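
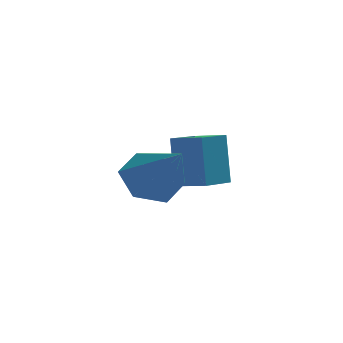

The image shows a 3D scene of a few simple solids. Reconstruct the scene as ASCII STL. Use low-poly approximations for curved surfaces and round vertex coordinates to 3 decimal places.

solid 
facet normal -0.340 0.673 -0.657
outer loop
vertex 0.726 -2.736 -2.073
vertex -0.171 -2.894 -1.771
vertex 0.364 -2.215 -1.352
endloop
endfacet
facet normal 0.926 0.207 0.315
outer loop
vertex 0.726 -2.736 -2.073
vertex 0.364 -2.215 -1.352
vertex 0.511 -4.246 -0.449
endloop
endfacet
facet normal -0.339 0.673 -0.657
outer loop
vertex 0.364 -2.215 -1.352
vertex -0.171 -2.894 -1.771
vertex -0.534 -2.373 -1.05
endloop
endfacet
facet normal 0.225 0.409 0.884
outer loop
vertex 0.364 -2.215 -1.352
vertex -0.534 -2.373 -1.05
vertex 0.511 -4.246 -0.449
endloop
endfacet
facet normal -0.339 0.673 -0.657
outer loop
vertex -0.534 -2.373 -1.05
vertex -0.171 -2.894 -1.771
vertex -1.069 -3.051 -1.469
endloop
endfacet
facet normal -0.571 -0.056 0.819
outer loop
vertex -0.534 -2.373 -1.05
vertex -1.069 -3.051 -1.469
vertex 0.511 -4.246 -0.449
endloop
endfacet
facet normal -0.339 0.673 -0.658
outer loop
vertex -1.069 -3.051 -1.469
vertex -0.171 -2.894 -1.771
vertex -0.706 -3.572 -2.189
endloop
endfacet
facet normal -0.666 -0.722 0.186
outer loop
vertex -1.069 -3.051 -1.469
vertex -0.706 -3.572 -2.189
vertex 0.511 -4.246 -0.449
endloop
endfacet
facet normal -0.340 0.673 -0.657
outer loop
vertex -0.706 -3.572 -2.189
vertex -0.171 -2.894 -1.771
vertex 0.191 -3.414 -2.491
endloop
endfacet
facet normal 0.034 -0.924 -0.382
outer loop
vertex -0.706 -3.572 -2.189
vertex 0.191 -3.414 -2.491
vertex 0.511 -4.246 -0.449
endloop
endfacet
facet normal -0.340 0.673 -0.657
outer loop
vertex 0.191 -3.414 -2.491
vertex -0.171 -2.894 -1.771
vertex 0.726 -2.736 -2.073
endloop
endfacet
facet normal 0.830 -0.459 -0.317
outer loop
vertex 0.191 -3.414 -2.491
vertex 0.726 -2.736 -2.073
vertex 0.511 -4.246 -0.449
endloop
endfacet
facet normal -0.779 0.590 -0.211
outer loop
vertex 0.512 -0.667 -1.104
vertex 1.3 0.286 -1.347
vertex 0.59 -1.152 -2.752
endloop
endfacet
facet normal -0.625 -0.756 0.193
outer loop
vertex 1.4 -1.766 -2.533
vertex 0.512 -0.667 -1.104
vertex 0.59 -1.152 -2.752
endloop
endfacet
facet normal -0.779 0.590 -0.210
outer loop
vertex 0.59 -1.152 -2.752
vertex 1.3 0.286 -1.347
vertex 1.377 -0.199 -2.995
endloop
endfacet
facet normal 0.045 -0.282 -0.958
outer loop
vertex 1.377 -0.199 -2.995
vertex 1.4 -1.766 -2.533
vertex 0.59 -1.152 -2.752
endloop
endfacet
facet normal -0.045 0.282 0.958
outer loop
vertex 0.512 -0.667 -1.104
vertex 2.11 -0.328 -1.128
vertex 1.3 0.286 -1.347
endloop
endfacet
facet normal -0.625 -0.756 0.193
outer loop
vertex 1.323 -1.281 -0.885
vertex 0.512 -0.667 -1.104
vertex 1.4 -1.766 -2.533
endloop
endfacet
facet normal -0.045 0.282 0.958
outer loop
vertex 1.323 -1.281 -0.885
vertex 2.11 -0.328 -1.128
vertex 0.512 -0.667 -1.104
endloop
endfacet
facet normal 0.625 0.756 -0.193
outer loop
vertex 1.3 0.286 -1.347
vertex 2.11 -0.328 -1.128
vertex 1.377 -0.199 -2.995
endloop
endfacet
facet normal 0.045 -0.282 -0.958
outer loop
vertex 2.188 -0.813 -2.776
vertex 1.4 -1.766 -2.533
vertex 1.377 -0.199 -2.995
endloop
endfacet
facet normal 0.625 0.756 -0.193
outer loop
vertex 1.377 -0.199 -2.995
vertex 2.11 -0.328 -1.128
vertex 2.188 -0.813 -2.776
endloop
endfacet
facet normal 0.779 -0.591 0.210
outer loop
vertex 2.188 -0.813 -2.776
vertex 1.323 -1.281 -0.885
vertex 1.4 -1.766 -2.533
endloop
endfacet
facet normal 0.779 -0.590 0.211
outer loop
vertex 2.11 -0.328 -1.128
vertex 1.323 -1.281 -0.885
vertex 2.188 -0.813 -2.776
endloop
endfacet

endsolid


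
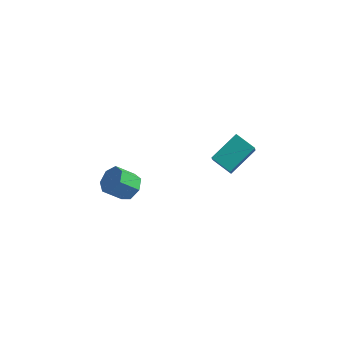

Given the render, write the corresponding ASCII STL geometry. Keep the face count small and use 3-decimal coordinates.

solid 
facet normal -0.893 0.175 0.414
outer loop
vertex 1.706 -4.909 1.195
vertex 2.256 -3.838 1.929
vertex 1.353 -3.919 0.016
endloop
endfacet
facet normal -0.390 -0.759 -0.521
outer loop
vertex 2.184 -4.082 -0.369
vertex 1.706 -4.909 1.195
vertex 1.353 -3.919 0.016
endloop
endfacet
facet normal -0.893 0.175 0.414
outer loop
vertex 1.353 -3.919 0.016
vertex 2.256 -3.838 1.929
vertex 1.903 -2.848 0.75
endloop
endfacet
facet normal -0.223 0.626 -0.747
outer loop
vertex 1.903 -2.848 0.75
vertex 2.184 -4.082 -0.369
vertex 1.353 -3.919 0.016
endloop
endfacet
facet normal 0.223 -0.626 0.747
outer loop
vertex 1.706 -4.909 1.195
vertex 3.087 -4.001 1.544
vertex 2.256 -3.838 1.929
endloop
endfacet
facet normal -0.390 -0.759 -0.521
outer loop
vertex 2.537 -5.072 0.81
vertex 1.706 -4.909 1.195
vertex 2.184 -4.082 -0.369
endloop
endfacet
facet normal 0.223 -0.626 0.747
outer loop
vertex 2.537 -5.072 0.81
vertex 3.087 -4.001 1.544
vertex 1.706 -4.909 1.195
endloop
endfacet
facet normal 0.390 0.759 0.521
outer loop
vertex 2.256 -3.838 1.929
vertex 3.087 -4.001 1.544
vertex 1.903 -2.848 0.75
endloop
endfacet
facet normal -0.223 0.626 -0.747
outer loop
vertex 2.734 -3.011 0.365
vertex 2.184 -4.082 -0.369
vertex 1.903 -2.848 0.75
endloop
endfacet
facet normal 0.390 0.759 0.521
outer loop
vertex 1.903 -2.848 0.75
vertex 3.087 -4.001 1.544
vertex 2.734 -3.011 0.365
endloop
endfacet
facet normal 0.893 -0.175 -0.414
outer loop
vertex 2.734 -3.011 0.365
vertex 2.537 -5.072 0.81
vertex 2.184 -4.082 -0.369
endloop
endfacet
facet normal 0.893 -0.175 -0.414
outer loop
vertex 3.087 -4.001 1.544
vertex 2.537 -5.072 0.81
vertex 2.734 -3.011 0.365
endloop
endfacet
facet normal 0.590 0.447 -0.672
outer loop
vertex -1.928 -3.429 -3.012
vertex -2.303 -3.668 -3.5
vertex -2.365 -3.097 -3.175
endloop
endfacet
facet normal 0.263 0.681 0.683
outer loop
vertex -1.928 -3.429 -3.012
vertex -2.365 -3.097 -3.175
vertex -2.542 -3.893 -2.313
endloop
endfacet
facet normal 0.263 0.681 0.683
outer loop
vertex -2.542 -3.893 -2.313
vertex -2.365 -3.097 -3.175
vertex -2.979 -3.561 -2.476
endloop
endfacet
facet normal -0.590 -0.446 0.673
outer loop
vertex -2.542 -3.893 -2.313
vertex -2.979 -3.561 -2.476
vertex -2.917 -4.132 -2.8
endloop
endfacet
facet normal 0.590 0.447 -0.673
outer loop
vertex -2.365 -3.097 -3.175
vertex -2.303 -3.668 -3.5
vertex -2.756 -3.195 -3.583
endloop
endfacet
facet normal -0.432 0.878 0.203
outer loop
vertex -2.365 -3.097 -3.175
vertex -2.756 -3.195 -3.583
vertex -2.979 -3.561 -2.476
endloop
endfacet
facet normal -0.433 0.878 0.203
outer loop
vertex -2.979 -3.561 -2.476
vertex -2.756 -3.195 -3.583
vertex -3.369 -3.659 -2.883
endloop
endfacet
facet normal -0.590 -0.446 0.673
outer loop
vertex -2.979 -3.561 -2.476
vertex -3.369 -3.659 -2.883
vertex -2.917 -4.132 -2.8
endloop
endfacet
facet normal 0.590 0.447 -0.673
outer loop
vertex -2.756 -3.195 -3.583
vertex -2.303 -3.668 -3.5
vertex -2.806 -3.649 -3.928
endloop
endfacet
facet normal -0.803 0.414 -0.429
outer loop
vertex -2.756 -3.195 -3.583
vertex -2.806 -3.649 -3.928
vertex -3.369 -3.659 -2.883
endloop
endfacet
facet normal -0.803 0.414 -0.429
outer loop
vertex -3.369 -3.659 -2.883
vertex -2.806 -3.649 -3.928
vertex -3.419 -4.113 -3.228
endloop
endfacet
facet normal -0.590 -0.446 0.673
outer loop
vertex -3.369 -3.659 -2.883
vertex -3.419 -4.113 -3.228
vertex -2.917 -4.132 -2.8
endloop
endfacet
facet normal 0.590 0.447 -0.673
outer loop
vertex -2.806 -3.649 -3.928
vertex -2.303 -3.668 -3.5
vertex -2.477 -4.118 -3.951
endloop
endfacet
facet normal -0.569 -0.363 -0.738
outer loop
vertex -2.806 -3.649 -3.928
vertex -2.477 -4.118 -3.951
vertex -3.419 -4.113 -3.228
endloop
endfacet
facet normal -0.569 -0.363 -0.738
outer loop
vertex -3.419 -4.113 -3.228
vertex -2.477 -4.118 -3.951
vertex -3.09 -4.582 -3.251
endloop
endfacet
facet normal -0.590 -0.447 0.672
outer loop
vertex -3.419 -4.113 -3.228
vertex -3.09 -4.582 -3.251
vertex -2.917 -4.132 -2.8
endloop
endfacet
facet normal 0.591 0.446 -0.673
outer loop
vertex -2.477 -4.118 -3.951
vertex -2.303 -3.668 -3.5
vertex -2.018 -4.248 -3.634
endloop
endfacet
facet normal 0.094 -0.866 -0.491
outer loop
vertex -2.477 -4.118 -3.951
vertex -2.018 -4.248 -3.634
vertex -3.09 -4.582 -3.251
endloop
endfacet
facet normal 0.094 -0.866 -0.491
outer loop
vertex -3.09 -4.582 -3.251
vertex -2.018 -4.248 -3.634
vertex -2.631 -4.712 -2.934
endloop
endfacet
facet normal -0.591 -0.447 0.672
outer loop
vertex -3.09 -4.582 -3.251
vertex -2.631 -4.712 -2.934
vertex -2.917 -4.132 -2.8
endloop
endfacet
facet normal 0.589 0.445 -0.674
outer loop
vertex -2.018 -4.248 -3.634
vertex -2.303 -3.668 -3.5
vertex -1.773 -3.941 -3.217
endloop
endfacet
facet normal 0.686 -0.717 0.125
outer loop
vertex -2.018 -4.248 -3.634
vertex -1.773 -3.941 -3.217
vertex -2.631 -4.712 -2.934
endloop
endfacet
facet normal 0.686 -0.717 0.126
outer loop
vertex -2.631 -4.712 -2.934
vertex -1.773 -3.941 -3.217
vertex -2.387 -4.405 -2.517
endloop
endfacet
facet normal -0.589 -0.446 0.673
outer loop
vertex -2.631 -4.712 -2.934
vertex -2.387 -4.405 -2.517
vertex -2.917 -4.132 -2.8
endloop
endfacet
facet normal 0.590 0.448 -0.672
outer loop
vertex -1.773 -3.941 -3.217
vertex -2.303 -3.668 -3.5
vertex -1.928 -3.429 -3.012
endloop
endfacet
facet normal 0.761 -0.029 0.648
outer loop
vertex -1.773 -3.941 -3.217
vertex -1.928 -3.429 -3.012
vertex -2.387 -4.405 -2.517
endloop
endfacet
facet normal 0.760 -0.028 0.649
outer loop
vertex -2.387 -4.405 -2.517
vertex -1.928 -3.429 -3.012
vertex -2.542 -3.893 -2.313
endloop
endfacet
facet normal -0.589 -0.447 0.673
outer loop
vertex -2.387 -4.405 -2.517
vertex -2.542 -3.893 -2.313
vertex -2.917 -4.132 -2.8
endloop
endfacet

endsolid


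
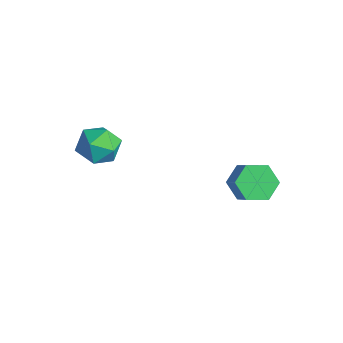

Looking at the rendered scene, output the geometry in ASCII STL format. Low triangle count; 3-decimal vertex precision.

solid 
facet normal -0.963 -0.000 0.271
outer loop
vertex -4.974 -3.006 -1.706
vertex -4.651 -3.141 -0.559
vertex -4.781 -2.042 -1.02
endloop
endfacet
facet normal -0.863 0.396 -0.314
outer loop
vertex -4.974 -3.006 -1.706
vertex -4.781 -2.042 -1.02
vertex -4.38 -2.064 -2.149
endloop
endfacet
facet normal -0.576 -0.021 -0.817
outer loop
vertex -4.974 -3.006 -1.706
vertex -4.38 -2.064 -2.149
vertex -4.002 -3.177 -2.386
endloop
endfacet
facet normal -0.499 -0.676 -0.543
outer loop
vertex -4.974 -3.006 -1.706
vertex -4.002 -3.177 -2.386
vertex -4.17 -3.843 -1.403
endloop
endfacet
facet normal -0.738 -0.662 0.130
outer loop
vertex -4.974 -3.006 -1.706
vertex -4.17 -3.843 -1.403
vertex -4.651 -3.141 -0.559
endloop
endfacet
facet normal -0.390 0.907 -0.156
outer loop
vertex -4.38 -2.064 -2.149
vertex -4.781 -2.042 -1.02
vertex -3.69 -1.617 -1.277
endloop
endfacet
facet normal -0.552 0.266 0.790
outer loop
vertex -4.781 -2.042 -1.02
vertex -4.651 -3.141 -0.559
vertex -3.858 -2.283 -0.294
endloop
endfacet
facet normal -0.189 -0.805 0.562
outer loop
vertex -4.651 -3.141 -0.559
vertex -4.17 -3.843 -1.403
vertex -3.48 -3.396 -0.531
endloop
endfacet
facet normal 0.198 -0.827 -0.526
outer loop
vertex -4.17 -3.843 -1.403
vertex -4.002 -3.177 -2.386
vertex -3.079 -3.418 -1.66
endloop
endfacet
facet normal 0.074 0.232 -0.970
outer loop
vertex -4.002 -3.177 -2.386
vertex -4.38 -2.064 -2.149
vertex -3.209 -2.319 -2.121
endloop
endfacet
facet normal 0.499 0.676 0.543
outer loop
vertex -2.886 -2.454 -0.974
vertex -3.69 -1.617 -1.277
vertex -3.858 -2.283 -0.294
endloop
endfacet
facet normal 0.576 0.021 0.817
outer loop
vertex -2.886 -2.454 -0.974
vertex -3.858 -2.283 -0.294
vertex -3.48 -3.396 -0.531
endloop
endfacet
facet normal 0.863 -0.396 0.314
outer loop
vertex -2.886 -2.454 -0.974
vertex -3.48 -3.396 -0.531
vertex -3.079 -3.418 -1.66
endloop
endfacet
facet normal 0.963 0.000 -0.271
outer loop
vertex -2.886 -2.454 -0.974
vertex -3.079 -3.418 -1.66
vertex -3.209 -2.319 -2.121
endloop
endfacet
facet normal 0.738 0.662 -0.130
outer loop
vertex -2.886 -2.454 -0.974
vertex -3.209 -2.319 -2.121
vertex -3.69 -1.617 -1.277
endloop
endfacet
facet normal -0.198 0.827 0.526
outer loop
vertex -3.858 -2.283 -0.294
vertex -3.69 -1.617 -1.277
vertex -4.781 -2.042 -1.02
endloop
endfacet
facet normal -0.074 -0.232 0.970
outer loop
vertex -3.48 -3.396 -0.531
vertex -3.858 -2.283 -0.294
vertex -4.651 -3.141 -0.559
endloop
endfacet
facet normal 0.390 -0.907 0.156
outer loop
vertex -3.079 -3.418 -1.66
vertex -3.48 -3.396 -0.531
vertex -4.17 -3.843 -1.403
endloop
endfacet
facet normal 0.552 -0.266 -0.790
outer loop
vertex -3.209 -2.319 -2.121
vertex -3.079 -3.418 -1.66
vertex -4.002 -3.177 -2.386
endloop
endfacet
facet normal 0.189 0.805 -0.562
outer loop
vertex -3.69 -1.617 -1.277
vertex -3.209 -2.319 -2.121
vertex -4.38 -2.064 -2.149
endloop
endfacet
facet normal -0.700 0.130 -0.702
outer loop
vertex 1.666 2.712 -3.215
vertex 0.91 2.544 -2.492
vertex 1.268 3.526 -2.667
endloop
endfacet
facet normal 0.607 0.626 -0.490
outer loop
vertex 1.666 2.712 -3.215
vertex 1.268 3.526 -2.667
vertex 2.787 2.504 -2.092
endloop
endfacet
facet normal 0.607 0.627 -0.489
outer loop
vertex 2.787 2.504 -2.092
vertex 1.268 3.526 -2.667
vertex 2.388 3.318 -1.543
endloop
endfacet
facet normal 0.700 -0.130 0.702
outer loop
vertex 2.787 2.504 -2.092
vertex 2.388 3.318 -1.543
vertex 2.03 2.336 -1.368
endloop
endfacet
facet normal -0.700 0.130 -0.702
outer loop
vertex 1.268 3.526 -2.667
vertex 0.91 2.544 -2.492
vertex 0.511 3.359 -1.943
endloop
endfacet
facet normal -0.022 0.979 0.203
outer loop
vertex 1.268 3.526 -2.667
vertex 0.511 3.359 -1.943
vertex 2.388 3.318 -1.543
endloop
endfacet
facet normal -0.022 0.979 0.203
outer loop
vertex 2.388 3.318 -1.543
vertex 0.511 3.359 -1.943
vertex 1.631 3.151 -0.82
endloop
endfacet
facet normal 0.700 -0.130 0.703
outer loop
vertex 2.388 3.318 -1.543
vertex 1.631 3.151 -0.82
vertex 2.03 2.336 -1.368
endloop
endfacet
facet normal -0.700 0.130 -0.702
outer loop
vertex 0.511 3.359 -1.943
vertex 0.91 2.544 -2.492
vertex 0.153 2.376 -1.768
endloop
endfacet
facet normal -0.629 0.352 0.693
outer loop
vertex 0.511 3.359 -1.943
vertex 0.153 2.376 -1.768
vertex 1.631 3.151 -0.82
endloop
endfacet
facet normal -0.629 0.352 0.693
outer loop
vertex 1.631 3.151 -0.82
vertex 0.153 2.376 -1.768
vertex 1.274 2.168 -0.645
endloop
endfacet
facet normal 0.700 -0.129 0.702
outer loop
vertex 1.631 3.151 -0.82
vertex 1.274 2.168 -0.645
vertex 2.03 2.336 -1.368
endloop
endfacet
facet normal -0.700 0.130 -0.702
outer loop
vertex 0.153 2.376 -1.768
vertex 0.91 2.544 -2.492
vertex 0.552 1.562 -2.317
endloop
endfacet
facet normal -0.606 -0.627 0.489
outer loop
vertex 0.153 2.376 -1.768
vertex 0.552 1.562 -2.317
vertex 1.274 2.168 -0.645
endloop
endfacet
facet normal -0.607 -0.626 0.489
outer loop
vertex 1.274 2.168 -0.645
vertex 0.552 1.562 -2.317
vertex 1.672 1.354 -1.193
endloop
endfacet
facet normal 0.700 -0.130 0.702
outer loop
vertex 1.274 2.168 -0.645
vertex 1.672 1.354 -1.193
vertex 2.03 2.336 -1.368
endloop
endfacet
facet normal -0.700 0.130 -0.703
outer loop
vertex 0.552 1.562 -2.317
vertex 0.91 2.544 -2.492
vertex 1.309 1.729 -3.04
endloop
endfacet
facet normal 0.022 -0.979 -0.203
outer loop
vertex 0.552 1.562 -2.317
vertex 1.309 1.729 -3.04
vertex 1.672 1.354 -1.193
endloop
endfacet
facet normal 0.022 -0.979 -0.203
outer loop
vertex 1.672 1.354 -1.193
vertex 1.309 1.729 -3.04
vertex 2.429 1.521 -1.917
endloop
endfacet
facet normal 0.700 -0.130 0.702
outer loop
vertex 1.672 1.354 -1.193
vertex 2.429 1.521 -1.917
vertex 2.03 2.336 -1.368
endloop
endfacet
facet normal -0.700 0.129 -0.702
outer loop
vertex 1.309 1.729 -3.04
vertex 0.91 2.544 -2.492
vertex 1.666 2.712 -3.215
endloop
endfacet
facet normal 0.629 -0.352 -0.693
outer loop
vertex 1.309 1.729 -3.04
vertex 1.666 2.712 -3.215
vertex 2.429 1.521 -1.917
endloop
endfacet
facet normal 0.629 -0.352 -0.693
outer loop
vertex 2.429 1.521 -1.917
vertex 1.666 2.712 -3.215
vertex 2.787 2.504 -2.092
endloop
endfacet
facet normal 0.700 -0.130 0.702
outer loop
vertex 2.429 1.521 -1.917
vertex 2.787 2.504 -2.092
vertex 2.03 2.336 -1.368
endloop
endfacet

endsolid


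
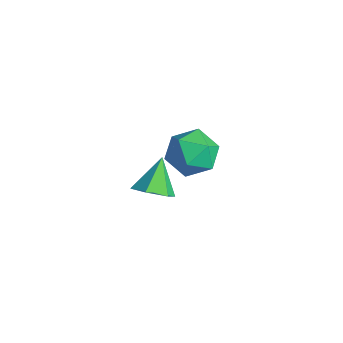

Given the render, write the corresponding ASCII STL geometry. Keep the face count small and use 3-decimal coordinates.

solid 
facet normal -0.404 0.889 0.215
outer loop
vertex -3.032 1.206 -0.858
vertex -2.743 1.102 0.115
vertex -2.119 1.548 -0.558
endloop
endfacet
facet normal -0.175 0.871 -0.460
outer loop
vertex -3.032 1.206 -0.858
vertex -2.119 1.548 -0.558
vertex -2.213 1.059 -1.448
endloop
endfacet
facet normal -0.510 0.335 -0.792
outer loop
vertex -3.032 1.206 -0.858
vertex -2.213 1.059 -1.448
vertex -2.895 0.31 -1.325
endloop
endfacet
facet normal -0.947 0.023 -0.321
outer loop
vertex -3.032 1.206 -0.858
vertex -2.895 0.31 -1.325
vertex -3.222 0.337 -0.36
endloop
endfacet
facet normal -0.881 0.365 0.301
outer loop
vertex -3.032 1.206 -0.858
vertex -3.222 0.337 -0.36
vertex -2.743 1.102 0.115
endloop
endfacet
facet normal 0.524 0.722 -0.452
outer loop
vertex -2.213 1.059 -1.448
vertex -2.119 1.548 -0.558
vertex -1.418 0.863 -0.84
endloop
endfacet
facet normal 0.153 0.752 0.641
outer loop
vertex -2.119 1.548 -0.558
vertex -2.743 1.102 0.115
vertex -1.745 0.89 0.125
endloop
endfacet
facet normal -0.619 -0.096 0.779
outer loop
vertex -2.743 1.102 0.115
vertex -3.222 0.337 -0.36
vertex -2.427 0.141 0.248
endloop
endfacet
facet normal -0.726 -0.649 -0.228
outer loop
vertex -3.222 0.337 -0.36
vertex -2.895 0.31 -1.325
vertex -2.521 -0.348 -0.642
endloop
endfacet
facet normal -0.021 -0.144 -0.989
outer loop
vertex -2.895 0.31 -1.325
vertex -2.213 1.059 -1.448
vertex -1.897 0.098 -1.315
endloop
endfacet
facet normal 0.947 -0.023 0.321
outer loop
vertex -1.608 -0.006 -0.342
vertex -1.418 0.863 -0.84
vertex -1.745 0.89 0.125
endloop
endfacet
facet normal 0.510 -0.335 0.792
outer loop
vertex -1.608 -0.006 -0.342
vertex -1.745 0.89 0.125
vertex -2.427 0.141 0.248
endloop
endfacet
facet normal 0.175 -0.871 0.460
outer loop
vertex -1.608 -0.006 -0.342
vertex -2.427 0.141 0.248
vertex -2.521 -0.348 -0.642
endloop
endfacet
facet normal 0.404 -0.889 -0.215
outer loop
vertex -1.608 -0.006 -0.342
vertex -2.521 -0.348 -0.642
vertex -1.897 0.098 -1.315
endloop
endfacet
facet normal 0.881 -0.365 -0.301
outer loop
vertex -1.608 -0.006 -0.342
vertex -1.897 0.098 -1.315
vertex -1.418 0.863 -0.84
endloop
endfacet
facet normal 0.726 0.649 0.228
outer loop
vertex -1.745 0.89 0.125
vertex -1.418 0.863 -0.84
vertex -2.119 1.548 -0.558
endloop
endfacet
facet normal 0.021 0.144 0.989
outer loop
vertex -2.427 0.141 0.248
vertex -1.745 0.89 0.125
vertex -2.743 1.102 0.115
endloop
endfacet
facet normal -0.524 -0.722 0.452
outer loop
vertex -2.521 -0.348 -0.642
vertex -2.427 0.141 0.248
vertex -3.222 0.337 -0.36
endloop
endfacet
facet normal -0.153 -0.752 -0.641
outer loop
vertex -1.897 0.098 -1.315
vertex -2.521 -0.348 -0.642
vertex -2.895 0.31 -1.325
endloop
endfacet
facet normal 0.619 0.096 -0.779
outer loop
vertex -1.418 0.863 -0.84
vertex -1.897 0.098 -1.315
vertex -2.213 1.059 -1.448
endloop
endfacet
facet normal 0.470 -0.527 -0.709
outer loop
vertex 2.149 -2.873 2.927
vertex 1.523 -3.049 2.643
vertex 1.858 -2.461 2.428
endloop
endfacet
facet normal 0.503 0.787 0.357
outer loop
vertex 2.149 -2.873 2.927
vertex 1.858 -2.461 2.428
vertex 0.917 -2.371 3.557
endloop
endfacet
facet normal 0.470 -0.527 -0.709
outer loop
vertex 1.858 -2.461 2.428
vertex 1.523 -3.049 2.643
vertex 1.231 -2.638 2.144
endloop
endfacet
facet normal -0.172 0.960 -0.220
outer loop
vertex 1.858 -2.461 2.428
vertex 1.231 -2.638 2.144
vertex 0.917 -2.371 3.557
endloop
endfacet
facet normal 0.470 -0.526 -0.709
outer loop
vertex 1.231 -2.638 2.144
vertex 1.523 -3.049 2.643
vertex 0.897 -3.226 2.359
endloop
endfacet
facet normal -0.876 0.399 -0.270
outer loop
vertex 1.231 -2.638 2.144
vertex 0.897 -3.226 2.359
vertex 0.917 -2.371 3.557
endloop
endfacet
facet normal 0.470 -0.525 -0.709
outer loop
vertex 0.897 -3.226 2.359
vertex 1.523 -3.049 2.643
vertex 1.189 -3.638 2.858
endloop
endfacet
facet normal -0.907 -0.335 0.254
outer loop
vertex 0.897 -3.226 2.359
vertex 1.189 -3.638 2.858
vertex 0.917 -2.371 3.557
endloop
endfacet
facet normal 0.471 -0.526 -0.708
outer loop
vertex 1.189 -3.638 2.858
vertex 1.523 -3.049 2.643
vertex 1.815 -3.461 3.143
endloop
endfacet
facet normal -0.234 -0.508 0.829
outer loop
vertex 1.189 -3.638 2.858
vertex 1.815 -3.461 3.143
vertex 0.917 -2.371 3.557
endloop
endfacet
facet normal 0.470 -0.527 -0.708
outer loop
vertex 1.815 -3.461 3.143
vertex 1.523 -3.049 2.643
vertex 2.149 -2.873 2.927
endloop
endfacet
facet normal 0.472 0.055 0.880
outer loop
vertex 1.815 -3.461 3.143
vertex 2.149 -2.873 2.927
vertex 0.917 -2.371 3.557
endloop
endfacet

endsolid


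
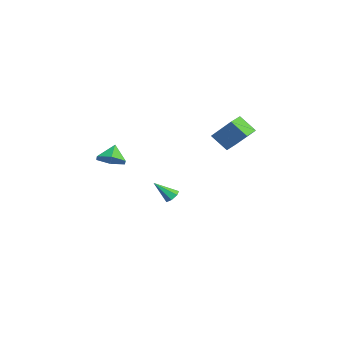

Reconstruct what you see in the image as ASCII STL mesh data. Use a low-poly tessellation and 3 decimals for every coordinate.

solid 
facet normal -0.448 -0.577 0.683
outer loop
vertex -0.497 3.045 1.794
vertex -1.268 3.739 1.874
vertex -1.491 2.106 0.349
endloop
endfacet
facet normal 0.741 -0.667 -0.076
outer loop
vertex -0.872 2.901 -0.594
vertex -0.497 3.045 1.794
vertex -1.491 2.106 0.349
endloop
endfacet
facet normal -0.448 -0.577 0.683
outer loop
vertex -1.491 2.106 0.349
vertex -1.268 3.739 1.874
vertex -2.262 2.799 0.428
endloop
endfacet
facet normal -0.499 -0.473 -0.726
outer loop
vertex -2.262 2.799 0.428
vertex -0.872 2.901 -0.594
vertex -1.491 2.106 0.349
endloop
endfacet
facet normal 0.500 0.472 0.726
outer loop
vertex -0.497 3.045 1.794
vertex -0.649 4.534 0.931
vertex -1.268 3.739 1.874
endloop
endfacet
facet normal 0.741 -0.667 -0.076
outer loop
vertex 0.122 3.841 0.852
vertex -0.497 3.045 1.794
vertex -0.872 2.901 -0.594
endloop
endfacet
facet normal 0.499 0.472 0.727
outer loop
vertex 0.122 3.841 0.852
vertex -0.649 4.534 0.931
vertex -0.497 3.045 1.794
endloop
endfacet
facet normal -0.741 0.667 0.076
outer loop
vertex -1.268 3.739 1.874
vertex -0.649 4.534 0.931
vertex -2.262 2.799 0.428
endloop
endfacet
facet normal -0.500 -0.471 -0.727
outer loop
vertex -1.643 3.595 -0.514
vertex -0.872 2.901 -0.594
vertex -2.262 2.799 0.428
endloop
endfacet
facet normal -0.741 0.667 0.076
outer loop
vertex -2.262 2.799 0.428
vertex -0.649 4.534 0.931
vertex -1.643 3.595 -0.514
endloop
endfacet
facet normal 0.448 0.577 -0.683
outer loop
vertex -1.643 3.595 -0.514
vertex 0.122 3.841 0.852
vertex -0.872 2.901 -0.594
endloop
endfacet
facet normal 0.448 0.577 -0.683
outer loop
vertex -0.649 4.534 0.931
vertex 0.122 3.841 0.852
vertex -1.643 3.595 -0.514
endloop
endfacet
facet normal 0.126 0.686 -0.716
outer loop
vertex -0.793 -0.014 -3.935
vertex -1.215 -0.229 -4.215
vertex -1.222 0.169 -3.835
endloop
endfacet
facet normal 0.359 0.376 0.854
outer loop
vertex -0.793 -0.014 -3.935
vertex -1.222 0.169 -3.835
vertex -1.405 -1.271 -3.125
endloop
endfacet
facet normal 0.127 0.686 -0.716
outer loop
vertex -1.222 0.169 -3.835
vertex -1.215 -0.229 -4.215
vertex -1.646 0.053 -4.021
endloop
endfacet
facet normal -0.459 0.439 0.772
outer loop
vertex -1.222 0.169 -3.835
vertex -1.646 0.053 -4.021
vertex -1.405 -1.271 -3.125
endloop
endfacet
facet normal 0.125 0.685 -0.718
outer loop
vertex -1.646 0.053 -4.021
vertex -1.215 -0.229 -4.215
vertex -1.745 -0.276 -4.352
endloop
endfacet
facet normal -0.961 0.012 0.276
outer loop
vertex -1.646 0.053 -4.021
vertex -1.745 -0.276 -4.352
vertex -1.405 -1.271 -3.125
endloop
endfacet
facet normal 0.125 0.686 -0.717
outer loop
vertex -1.745 -0.276 -4.352
vertex -1.215 -0.229 -4.215
vertex -1.445 -0.569 -4.58
endloop
endfacet
facet normal -0.769 -0.584 -0.261
outer loop
vertex -1.745 -0.276 -4.352
vertex -1.445 -0.569 -4.58
vertex -1.405 -1.271 -3.125
endloop
endfacet
facet normal 0.123 0.686 -0.717
outer loop
vertex -1.445 -0.569 -4.58
vertex -1.215 -0.229 -4.215
vertex -0.972 -0.605 -4.533
endloop
endfacet
facet normal -0.025 -0.901 -0.434
outer loop
vertex -1.445 -0.569 -4.58
vertex -0.972 -0.605 -4.533
vertex -1.405 -1.271 -3.125
endloop
endfacet
facet normal 0.124 0.686 -0.717
outer loop
vertex -0.972 -0.605 -4.533
vertex -1.215 -0.229 -4.215
vertex -0.681 -0.358 -4.246
endloop
endfacet
facet normal 0.706 -0.699 -0.114
outer loop
vertex -0.972 -0.605 -4.533
vertex -0.681 -0.358 -4.246
vertex -1.405 -1.271 -3.125
endloop
endfacet
facet normal 0.125 0.687 -0.716
outer loop
vertex -0.681 -0.358 -4.246
vertex -1.215 -0.229 -4.215
vertex -0.793 -0.014 -3.935
endloop
endfacet
facet normal 0.878 -0.131 0.461
outer loop
vertex -0.681 -0.358 -4.246
vertex -0.793 -0.014 -3.935
vertex -1.405 -1.271 -3.125
endloop
endfacet
facet normal 0.573 -0.301 -0.762
outer loop
vertex 2.105 -4.242 0.676
vertex 1.378 -4.167 0.1
vertex 1.941 -3.439 0.236
endloop
endfacet
facet normal 0.338 0.504 0.795
outer loop
vertex 2.105 -4.242 0.676
vertex 1.941 -3.439 0.236
vertex 0.702 -3.813 1.0
endloop
endfacet
facet normal 0.573 -0.301 -0.762
outer loop
vertex 1.941 -3.439 0.236
vertex 1.378 -4.167 0.1
vertex 1.214 -3.365 -0.34
endloop
endfacet
facet normal -0.119 0.954 0.273
outer loop
vertex 1.941 -3.439 0.236
vertex 1.214 -3.365 -0.34
vertex 0.702 -3.813 1.0
endloop
endfacet
facet normal 0.574 -0.301 -0.762
outer loop
vertex 1.214 -3.365 -0.34
vertex 1.378 -4.167 0.1
vertex 0.652 -4.093 -0.476
endloop
endfacet
facet normal -0.780 0.619 -0.091
outer loop
vertex 1.214 -3.365 -0.34
vertex 0.652 -4.093 -0.476
vertex 0.702 -3.813 1.0
endloop
endfacet
facet normal 0.574 -0.301 -0.762
outer loop
vertex 0.652 -4.093 -0.476
vertex 1.378 -4.167 0.1
vertex 0.816 -4.896 -0.035
endloop
endfacet
facet normal -0.984 -0.165 0.065
outer loop
vertex 0.652 -4.093 -0.476
vertex 0.816 -4.896 -0.035
vertex 0.702 -3.813 1.0
endloop
endfacet
facet normal 0.573 -0.301 -0.762
outer loop
vertex 0.816 -4.896 -0.035
vertex 1.378 -4.167 0.1
vertex 1.543 -4.97 0.541
endloop
endfacet
facet normal -0.527 -0.616 0.586
outer loop
vertex 0.816 -4.896 -0.035
vertex 1.543 -4.97 0.541
vertex 0.702 -3.813 1.0
endloop
endfacet
facet normal 0.573 -0.301 -0.762
outer loop
vertex 1.543 -4.97 0.541
vertex 1.378 -4.167 0.1
vertex 2.105 -4.242 0.676
endloop
endfacet
facet normal 0.134 -0.280 0.951
outer loop
vertex 1.543 -4.97 0.541
vertex 2.105 -4.242 0.676
vertex 0.702 -3.813 1.0
endloop
endfacet

endsolid


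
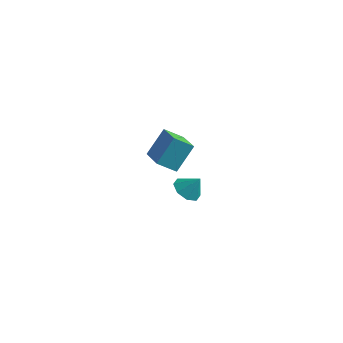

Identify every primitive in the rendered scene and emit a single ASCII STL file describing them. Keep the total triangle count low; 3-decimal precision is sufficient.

solid 
facet normal -0.702 -0.430 0.568
outer loop
vertex -1.494 2.806 -2.439
vertex -2.894 4.157 -3.145
vertex -1.949 1.54 -3.96
endloop
endfacet
facet normal 0.676 -0.653 0.341
outer loop
vertex -0.966 2.143 -4.755
vertex -1.494 2.806 -2.439
vertex -1.949 1.54 -3.96
endloop
endfacet
facet normal -0.702 -0.430 0.568
outer loop
vertex -1.949 1.54 -3.96
vertex -2.894 4.157 -3.145
vertex -3.349 2.892 -4.666
endloop
endfacet
facet normal -0.224 -0.623 -0.749
outer loop
vertex -3.349 2.892 -4.666
vertex -0.966 2.143 -4.755
vertex -1.949 1.54 -3.96
endloop
endfacet
facet normal 0.224 0.623 0.749
outer loop
vertex -1.494 2.806 -2.439
vertex -1.911 4.76 -3.94
vertex -2.894 4.157 -3.145
endloop
endfacet
facet normal 0.676 -0.653 0.341
outer loop
vertex -0.511 3.408 -3.234
vertex -1.494 2.806 -2.439
vertex -0.966 2.143 -4.755
endloop
endfacet
facet normal 0.224 0.623 0.749
outer loop
vertex -0.511 3.408 -3.234
vertex -1.911 4.76 -3.94
vertex -1.494 2.806 -2.439
endloop
endfacet
facet normal -0.676 0.653 -0.341
outer loop
vertex -2.894 4.157 -3.145
vertex -1.911 4.76 -3.94
vertex -3.349 2.892 -4.666
endloop
endfacet
facet normal -0.224 -0.624 -0.749
outer loop
vertex -2.366 3.494 -5.461
vertex -0.966 2.143 -4.755
vertex -3.349 2.892 -4.666
endloop
endfacet
facet normal -0.676 0.653 -0.341
outer loop
vertex -3.349 2.892 -4.666
vertex -1.911 4.76 -3.94
vertex -2.366 3.494 -5.461
endloop
endfacet
facet normal 0.702 0.430 -0.568
outer loop
vertex -2.366 3.494 -5.461
vertex -0.511 3.408 -3.234
vertex -0.966 2.143 -4.755
endloop
endfacet
facet normal 0.702 0.430 -0.568
outer loop
vertex -1.911 4.76 -3.94
vertex -0.511 3.408 -3.234
vertex -2.366 3.494 -5.461
endloop
endfacet
facet normal -0.538 -0.216 -0.815
outer loop
vertex 3.537 -4.115 -0.559
vertex 2.811 -3.822 -0.157
vertex 3.432 -3.458 -0.664
endloop
endfacet
facet normal 0.988 0.156 -0.014
outer loop
vertex 3.537 -4.115 -0.559
vertex 3.432 -3.458 -0.664
vertex 3.469 -3.558 0.837
endloop
endfacet
facet normal -0.539 -0.215 -0.814
outer loop
vertex 3.432 -3.458 -0.664
vertex 2.811 -3.822 -0.157
vertex 2.963 -3.014 -0.471
endloop
endfacet
facet normal 0.694 0.719 0.031
outer loop
vertex 3.432 -3.458 -0.664
vertex 2.963 -3.014 -0.471
vertex 3.469 -3.558 0.837
endloop
endfacet
facet normal -0.538 -0.216 -0.815
outer loop
vertex 2.963 -3.014 -0.471
vertex 2.811 -3.822 -0.157
vertex 2.405 -3.043 -0.095
endloop
endfacet
facet normal 0.169 0.932 0.322
outer loop
vertex 2.963 -3.014 -0.471
vertex 2.405 -3.043 -0.095
vertex 3.469 -3.558 0.837
endloop
endfacet
facet normal -0.540 -0.217 -0.814
outer loop
vertex 2.405 -3.043 -0.095
vertex 2.811 -3.822 -0.157
vertex 2.086 -3.529 0.246
endloop
endfacet
facet normal -0.281 0.668 0.689
outer loop
vertex 2.405 -3.043 -0.095
vertex 2.086 -3.529 0.246
vertex 3.469 -3.558 0.837
endloop
endfacet
facet normal -0.540 -0.216 -0.814
outer loop
vertex 2.086 -3.529 0.246
vertex 2.811 -3.822 -0.157
vertex 2.191 -4.186 0.351
endloop
endfacet
facet normal -0.390 0.084 0.917
outer loop
vertex 2.086 -3.529 0.246
vertex 2.191 -4.186 0.351
vertex 3.469 -3.558 0.837
endloop
endfacet
facet normal -0.539 -0.217 -0.814
outer loop
vertex 2.191 -4.186 0.351
vertex 2.811 -3.822 -0.157
vertex 2.66 -4.629 0.158
endloop
endfacet
facet normal -0.095 -0.481 0.872
outer loop
vertex 2.191 -4.186 0.351
vertex 2.66 -4.629 0.158
vertex 3.469 -3.558 0.837
endloop
endfacet
facet normal -0.539 -0.217 -0.814
outer loop
vertex 2.66 -4.629 0.158
vertex 2.811 -3.822 -0.157
vertex 3.217 -4.6 -0.219
endloop
endfacet
facet normal 0.429 -0.692 0.581
outer loop
vertex 2.66 -4.629 0.158
vertex 3.217 -4.6 -0.219
vertex 3.469 -3.558 0.837
endloop
endfacet
facet normal -0.538 -0.216 -0.815
outer loop
vertex 3.217 -4.6 -0.219
vertex 2.811 -3.822 -0.157
vertex 3.537 -4.115 -0.559
endloop
endfacet
facet normal 0.878 -0.429 0.214
outer loop
vertex 3.217 -4.6 -0.219
vertex 3.537 -4.115 -0.559
vertex 3.469 -3.558 0.837
endloop
endfacet

endsolid


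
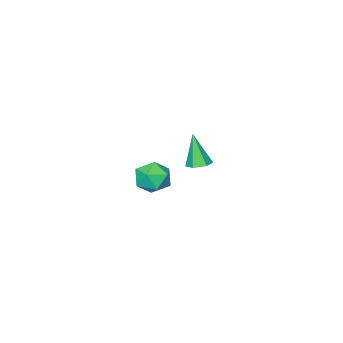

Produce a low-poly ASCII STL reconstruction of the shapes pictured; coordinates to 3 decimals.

solid 
facet normal 0.062 0.331 -0.941
outer loop
vertex -2.245 -1.414 -1.697
vertex -2.827 -0.987 -1.585
vertex -2.156 -0.732 -1.451
endloop
endfacet
facet normal 0.930 -0.226 0.291
outer loop
vertex -2.245 -1.414 -1.697
vertex -2.156 -0.732 -1.451
vertex -2.953 -1.673 0.365
endloop
endfacet
facet normal 0.062 0.332 -0.941
outer loop
vertex -2.156 -0.732 -1.451
vertex -2.827 -0.987 -1.585
vertex -2.738 -0.306 -1.339
endloop
endfacet
facet normal 0.556 0.612 0.562
outer loop
vertex -2.156 -0.732 -1.451
vertex -2.738 -0.306 -1.339
vertex -2.953 -1.673 0.365
endloop
endfacet
facet normal 0.062 0.332 -0.941
outer loop
vertex -2.738 -0.306 -1.339
vertex -2.827 -0.987 -1.585
vertex -3.409 -0.561 -1.473
endloop
endfacet
facet normal -0.391 0.741 0.546
outer loop
vertex -2.738 -0.306 -1.339
vertex -3.409 -0.561 -1.473
vertex -2.953 -1.673 0.365
endloop
endfacet
facet normal 0.061 0.331 -0.942
outer loop
vertex -3.409 -0.561 -1.473
vertex -2.827 -0.987 -1.585
vertex -3.497 -1.243 -1.718
endloop
endfacet
facet normal -0.965 0.032 0.259
outer loop
vertex -3.409 -0.561 -1.473
vertex -3.497 -1.243 -1.718
vertex -2.953 -1.673 0.365
endloop
endfacet
facet normal 0.061 0.331 -0.942
outer loop
vertex -3.497 -1.243 -1.718
vertex -2.827 -0.987 -1.585
vertex -2.915 -1.669 -1.83
endloop
endfacet
facet normal -0.592 -0.806 -0.012
outer loop
vertex -3.497 -1.243 -1.718
vertex -2.915 -1.669 -1.83
vertex -2.953 -1.673 0.365
endloop
endfacet
facet normal 0.061 0.330 -0.942
outer loop
vertex -2.915 -1.669 -1.83
vertex -2.827 -0.987 -1.585
vertex -2.245 -1.414 -1.697
endloop
endfacet
facet normal 0.355 -0.935 0.004
outer loop
vertex -2.915 -1.669 -1.83
vertex -2.245 -1.414 -1.697
vertex -2.953 -1.673 0.365
endloop
endfacet
facet normal -0.586 0.344 0.734
outer loop
vertex 2.982 3.532 2.571
vertex 3.725 3.356 3.247
vertex 3.667 4.259 2.777
endloop
endfacet
facet normal -0.739 0.664 0.113
outer loop
vertex 2.982 3.532 2.571
vertex 3.667 4.259 2.777
vertex 3.372 4.095 1.815
endloop
endfacet
facet normal -0.921 0.159 -0.357
outer loop
vertex 2.982 3.532 2.571
vertex 3.372 4.095 1.815
vertex 3.247 3.09 1.69
endloop
endfacet
facet normal -0.880 -0.474 -0.027
outer loop
vertex 2.982 3.532 2.571
vertex 3.247 3.09 1.69
vertex 3.465 2.634 2.576
endloop
endfacet
facet normal -0.673 -0.359 0.647
outer loop
vertex 2.982 3.532 2.571
vertex 3.465 2.634 2.576
vertex 3.725 3.356 3.247
endloop
endfacet
facet normal -0.145 0.982 -0.123
outer loop
vertex 3.372 4.095 1.815
vertex 3.667 4.259 2.777
vertex 4.355 4.266 2.024
endloop
endfacet
facet normal 0.101 0.464 0.880
outer loop
vertex 3.667 4.259 2.777
vertex 3.725 3.356 3.247
vertex 4.573 3.81 2.91
endloop
endfacet
facet normal -0.040 -0.672 0.739
outer loop
vertex 3.725 3.356 3.247
vertex 3.465 2.634 2.576
vertex 4.448 2.805 2.785
endloop
endfacet
facet normal -0.374 -0.859 -0.350
outer loop
vertex 3.465 2.634 2.576
vertex 3.247 3.09 1.69
vertex 4.153 2.641 1.823
endloop
endfacet
facet normal -0.439 0.164 -0.883
outer loop
vertex 3.247 3.09 1.69
vertex 3.372 4.095 1.815
vertex 4.095 3.544 1.353
endloop
endfacet
facet normal 0.880 0.474 0.027
outer loop
vertex 4.838 3.368 2.029
vertex 4.355 4.266 2.024
vertex 4.573 3.81 2.91
endloop
endfacet
facet normal 0.921 -0.159 0.357
outer loop
vertex 4.838 3.368 2.029
vertex 4.573 3.81 2.91
vertex 4.448 2.805 2.785
endloop
endfacet
facet normal 0.739 -0.664 -0.113
outer loop
vertex 4.838 3.368 2.029
vertex 4.448 2.805 2.785
vertex 4.153 2.641 1.823
endloop
endfacet
facet normal 0.586 -0.344 -0.734
outer loop
vertex 4.838 3.368 2.029
vertex 4.153 2.641 1.823
vertex 4.095 3.544 1.353
endloop
endfacet
facet normal 0.673 0.359 -0.647
outer loop
vertex 4.838 3.368 2.029
vertex 4.095 3.544 1.353
vertex 4.355 4.266 2.024
endloop
endfacet
facet normal 0.374 0.859 0.350
outer loop
vertex 4.573 3.81 2.91
vertex 4.355 4.266 2.024
vertex 3.667 4.259 2.777
endloop
endfacet
facet normal 0.439 -0.164 0.883
outer loop
vertex 4.448 2.805 2.785
vertex 4.573 3.81 2.91
vertex 3.725 3.356 3.247
endloop
endfacet
facet normal 0.145 -0.982 0.123
outer loop
vertex 4.153 2.641 1.823
vertex 4.448 2.805 2.785
vertex 3.465 2.634 2.576
endloop
endfacet
facet normal -0.101 -0.464 -0.880
outer loop
vertex 4.095 3.544 1.353
vertex 4.153 2.641 1.823
vertex 3.247 3.09 1.69
endloop
endfacet
facet normal 0.040 0.672 -0.739
outer loop
vertex 4.355 4.266 2.024
vertex 4.095 3.544 1.353
vertex 3.372 4.095 1.815
endloop
endfacet

endsolid


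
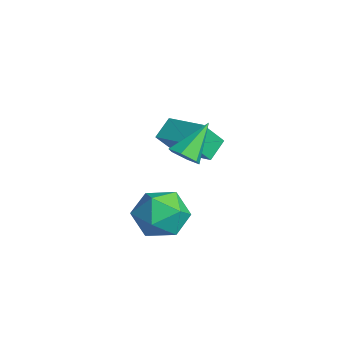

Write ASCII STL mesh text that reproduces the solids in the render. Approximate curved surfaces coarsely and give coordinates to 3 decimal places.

solid 
facet normal -0.455 0.675 0.581
outer loop
vertex -1.714 0.763 0.225
vertex 0.032 1.561 0.667
vertex -1.842 1.694 -0.956
endloop
endfacet
facet normal -0.886 -0.406 -0.224
outer loop
vertex -1.332 0.939 -1.607
vertex -1.714 0.763 0.225
vertex -1.842 1.694 -0.956
endloop
endfacet
facet normal -0.455 0.674 0.581
outer loop
vertex -1.842 1.694 -0.956
vertex 0.032 1.561 0.667
vertex -0.096 2.493 -0.515
endloop
endfacet
facet normal -0.085 0.617 -0.782
outer loop
vertex -0.096 2.493 -0.515
vertex -1.332 0.939 -1.607
vertex -1.842 1.694 -0.956
endloop
endfacet
facet normal 0.084 -0.617 0.782
outer loop
vertex -1.714 0.763 0.225
vertex 0.542 0.806 0.016
vertex 0.032 1.561 0.667
endloop
endfacet
facet normal -0.886 -0.406 -0.224
outer loop
vertex -1.204 0.007 -0.425
vertex -1.714 0.763 0.225
vertex -1.332 0.939 -1.607
endloop
endfacet
facet normal 0.084 -0.616 0.783
outer loop
vertex -1.204 0.007 -0.425
vertex 0.542 0.806 0.016
vertex -1.714 0.763 0.225
endloop
endfacet
facet normal 0.886 0.406 0.224
outer loop
vertex 0.032 1.561 0.667
vertex 0.542 0.806 0.016
vertex -0.096 2.493 -0.515
endloop
endfacet
facet normal -0.084 0.617 -0.783
outer loop
vertex 0.414 1.737 -1.165
vertex -1.332 0.939 -1.607
vertex -0.096 2.493 -0.515
endloop
endfacet
facet normal 0.886 0.406 0.224
outer loop
vertex -0.096 2.493 -0.515
vertex 0.542 0.806 0.016
vertex 0.414 1.737 -1.165
endloop
endfacet
facet normal 0.455 -0.674 -0.581
outer loop
vertex 0.414 1.737 -1.165
vertex -1.204 0.007 -0.425
vertex -1.332 0.939 -1.607
endloop
endfacet
facet normal 0.455 -0.674 -0.581
outer loop
vertex 0.542 0.806 0.016
vertex -1.204 0.007 -0.425
vertex 0.414 1.737 -1.165
endloop
endfacet
facet normal 0.327 -0.658 -0.678
outer loop
vertex 2.062 -0.118 0.591
vertex 1.62 0.168 0.1
vertex 2.289 0.424 0.174
endloop
endfacet
facet normal 0.743 0.184 0.644
outer loop
vertex 2.062 -0.118 0.591
vertex 2.289 0.424 0.174
vertex 1.0 1.412 1.38
endloop
endfacet
facet normal 0.327 -0.658 -0.678
outer loop
vertex 2.289 0.424 0.174
vertex 1.62 0.168 0.1
vertex 1.847 0.71 -0.317
endloop
endfacet
facet normal 0.579 0.814 -0.047
outer loop
vertex 2.289 0.424 0.174
vertex 1.847 0.71 -0.317
vertex 1.0 1.412 1.38
endloop
endfacet
facet normal 0.328 -0.658 -0.677
outer loop
vertex 1.847 0.71 -0.317
vertex 1.62 0.168 0.1
vertex 1.178 0.454 -0.392
endloop
endfacet
facet normal -0.266 0.836 -0.479
outer loop
vertex 1.847 0.71 -0.317
vertex 1.178 0.454 -0.392
vertex 1.0 1.412 1.38
endloop
endfacet
facet normal 0.328 -0.658 -0.677
outer loop
vertex 1.178 0.454 -0.392
vertex 1.62 0.168 0.1
vertex 0.951 -0.088 0.025
endloop
endfacet
facet normal -0.949 0.229 -0.219
outer loop
vertex 1.178 0.454 -0.392
vertex 0.951 -0.088 0.025
vertex 1.0 1.412 1.38
endloop
endfacet
facet normal 0.328 -0.658 -0.678
outer loop
vertex 0.951 -0.088 0.025
vertex 1.62 0.168 0.1
vertex 1.393 -0.374 0.516
endloop
endfacet
facet normal -0.785 -0.401 0.473
outer loop
vertex 0.951 -0.088 0.025
vertex 1.393 -0.374 0.516
vertex 1.0 1.412 1.38
endloop
endfacet
facet normal 0.328 -0.658 -0.678
outer loop
vertex 1.393 -0.374 0.516
vertex 1.62 0.168 0.1
vertex 2.062 -0.118 0.591
endloop
endfacet
facet normal 0.061 -0.424 0.904
outer loop
vertex 1.393 -0.374 0.516
vertex 2.062 -0.118 0.591
vertex 1.0 1.412 1.38
endloop
endfacet
facet normal -0.364 -0.652 0.665
outer loop
vertex 2.685 -1.756 -0.868
vertex 3.428 -2.618 -1.306
vertex 3.8 -1.897 -0.396
endloop
endfacet
facet normal -0.388 0.014 0.921
outer loop
vertex 2.685 -1.756 -0.868
vertex 3.8 -1.897 -0.396
vertex 3.361 -0.777 -0.598
endloop
endfacet
facet normal -0.780 0.408 0.473
outer loop
vertex 2.685 -1.756 -0.868
vertex 3.361 -0.777 -0.598
vertex 2.717 -0.807 -1.634
endloop
endfacet
facet normal -0.998 -0.014 -0.058
outer loop
vertex 2.685 -1.756 -0.868
vertex 2.717 -0.807 -1.634
vertex 2.758 -1.945 -2.071
endloop
endfacet
facet normal -0.741 -0.669 0.060
outer loop
vertex 2.685 -1.756 -0.868
vertex 2.758 -1.945 -2.071
vertex 3.428 -2.618 -1.306
endloop
endfacet
facet normal 0.276 0.274 0.921
outer loop
vertex 3.361 -0.777 -0.598
vertex 3.8 -1.897 -0.396
vertex 4.522 -1.035 -0.869
endloop
endfacet
facet normal 0.315 -0.802 0.507
outer loop
vertex 3.8 -1.897 -0.396
vertex 3.428 -2.618 -1.306
vertex 4.563 -2.173 -1.306
endloop
endfacet
facet normal -0.295 -0.831 -0.472
outer loop
vertex 3.428 -2.618 -1.306
vertex 2.758 -1.945 -2.071
vertex 3.919 -2.203 -2.342
endloop
endfacet
facet normal -0.710 0.230 -0.665
outer loop
vertex 2.758 -1.945 -2.071
vertex 2.717 -0.807 -1.634
vertex 3.48 -1.083 -2.544
endloop
endfacet
facet normal -0.358 0.913 0.196
outer loop
vertex 2.717 -0.807 -1.634
vertex 3.361 -0.777 -0.598
vertex 3.852 -0.362 -1.634
endloop
endfacet
facet normal 0.998 0.014 0.058
outer loop
vertex 4.595 -1.224 -2.072
vertex 4.522 -1.035 -0.869
vertex 4.563 -2.173 -1.306
endloop
endfacet
facet normal 0.780 -0.408 -0.473
outer loop
vertex 4.595 -1.224 -2.072
vertex 4.563 -2.173 -1.306
vertex 3.919 -2.203 -2.342
endloop
endfacet
facet normal 0.388 -0.014 -0.921
outer loop
vertex 4.595 -1.224 -2.072
vertex 3.919 -2.203 -2.342
vertex 3.48 -1.083 -2.544
endloop
endfacet
facet normal 0.364 0.652 -0.665
outer loop
vertex 4.595 -1.224 -2.072
vertex 3.48 -1.083 -2.544
vertex 3.852 -0.362 -1.634
endloop
endfacet
facet normal 0.741 0.669 -0.060
outer loop
vertex 4.595 -1.224 -2.072
vertex 3.852 -0.362 -1.634
vertex 4.522 -1.035 -0.869
endloop
endfacet
facet normal 0.710 -0.230 0.665
outer loop
vertex 4.563 -2.173 -1.306
vertex 4.522 -1.035 -0.869
vertex 3.8 -1.897 -0.396
endloop
endfacet
facet normal 0.358 -0.913 -0.196
outer loop
vertex 3.919 -2.203 -2.342
vertex 4.563 -2.173 -1.306
vertex 3.428 -2.618 -1.306
endloop
endfacet
facet normal -0.276 -0.274 -0.921
outer loop
vertex 3.48 -1.083 -2.544
vertex 3.919 -2.203 -2.342
vertex 2.758 -1.945 -2.071
endloop
endfacet
facet normal -0.315 0.802 -0.507
outer loop
vertex 3.852 -0.362 -1.634
vertex 3.48 -1.083 -2.544
vertex 2.717 -0.807 -1.634
endloop
endfacet
facet normal 0.295 0.831 0.472
outer loop
vertex 4.522 -1.035 -0.869
vertex 3.852 -0.362 -1.634
vertex 3.361 -0.777 -0.598
endloop
endfacet

endsolid


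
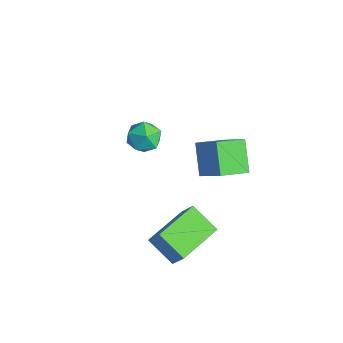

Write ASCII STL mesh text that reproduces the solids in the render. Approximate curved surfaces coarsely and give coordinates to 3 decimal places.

solid 
facet normal -0.537 -0.138 -0.832
outer loop
vertex 1.828 -1.2 -0.908
vertex 0.986 0.8 -0.696
vertex 2.99 -0.62 -1.755
endloop
endfacet
facet normal 0.386 -0.917 -0.098
outer loop
vertex 3.694 -0.44 -0.664
vertex 1.828 -1.2 -0.908
vertex 2.99 -0.62 -1.755
endloop
endfacet
facet normal -0.537 -0.138 -0.832
outer loop
vertex 2.99 -0.62 -1.755
vertex 0.986 0.8 -0.696
vertex 2.148 1.379 -1.542
endloop
endfacet
facet normal 0.750 0.374 -0.546
outer loop
vertex 2.148 1.379 -1.542
vertex 3.694 -0.44 -0.664
vertex 2.99 -0.62 -1.755
endloop
endfacet
facet normal -0.750 -0.374 0.546
outer loop
vertex 1.828 -1.2 -0.908
vertex 1.69 0.98 0.395
vertex 0.986 0.8 -0.696
endloop
endfacet
facet normal 0.386 -0.917 -0.097
outer loop
vertex 2.532 -1.019 0.182
vertex 1.828 -1.2 -0.908
vertex 3.694 -0.44 -0.664
endloop
endfacet
facet normal -0.750 -0.374 0.546
outer loop
vertex 2.532 -1.019 0.182
vertex 1.69 0.98 0.395
vertex 1.828 -1.2 -0.908
endloop
endfacet
facet normal -0.386 0.917 0.098
outer loop
vertex 0.986 0.8 -0.696
vertex 1.69 0.98 0.395
vertex 2.148 1.379 -1.542
endloop
endfacet
facet normal 0.750 0.374 -0.546
outer loop
vertex 2.852 1.56 -0.452
vertex 3.694 -0.44 -0.664
vertex 2.148 1.379 -1.542
endloop
endfacet
facet normal -0.387 0.917 0.097
outer loop
vertex 2.148 1.379 -1.542
vertex 1.69 0.98 0.395
vertex 2.852 1.56 -0.452
endloop
endfacet
facet normal 0.537 0.138 0.832
outer loop
vertex 2.852 1.56 -0.452
vertex 2.532 -1.019 0.182
vertex 3.694 -0.44 -0.664
endloop
endfacet
facet normal 0.538 0.138 0.832
outer loop
vertex 1.69 0.98 0.395
vertex 2.532 -1.019 0.182
vertex 2.852 1.56 -0.452
endloop
endfacet
facet normal -0.727 -0.174 -0.665
outer loop
vertex 0.876 1.476 3.958
vertex 0.912 2.791 3.575
vertex 1.988 1.118 2.836
endloop
endfacet
facet normal -0.026 -0.960 0.280
outer loop
vertex 3.288 1.429 4.025
vertex 0.876 1.476 3.958
vertex 1.988 1.118 2.836
endloop
endfacet
facet normal -0.727 -0.174 -0.664
outer loop
vertex 1.988 1.118 2.836
vertex 0.912 2.791 3.575
vertex 2.024 2.433 2.452
endloop
endfacet
facet normal 0.686 -0.221 -0.693
outer loop
vertex 2.024 2.433 2.452
vertex 3.288 1.429 4.025
vertex 1.988 1.118 2.836
endloop
endfacet
facet normal -0.686 0.221 0.693
outer loop
vertex 0.876 1.476 3.958
vertex 2.212 3.102 4.764
vertex 0.912 2.791 3.575
endloop
endfacet
facet normal -0.026 -0.960 0.280
outer loop
vertex 2.176 1.787 5.148
vertex 0.876 1.476 3.958
vertex 3.288 1.429 4.025
endloop
endfacet
facet normal -0.687 0.221 0.692
outer loop
vertex 2.176 1.787 5.148
vertex 2.212 3.102 4.764
vertex 0.876 1.476 3.958
endloop
endfacet
facet normal 0.026 0.960 -0.280
outer loop
vertex 0.912 2.791 3.575
vertex 2.212 3.102 4.764
vertex 2.024 2.433 2.452
endloop
endfacet
facet normal 0.687 -0.221 -0.693
outer loop
vertex 3.324 2.744 3.642
vertex 3.288 1.429 4.025
vertex 2.024 2.433 2.452
endloop
endfacet
facet normal 0.027 0.960 -0.280
outer loop
vertex 2.024 2.433 2.452
vertex 2.212 3.102 4.764
vertex 3.324 2.744 3.642
endloop
endfacet
facet normal 0.727 0.174 0.664
outer loop
vertex 3.324 2.744 3.642
vertex 2.176 1.787 5.148
vertex 3.288 1.429 4.025
endloop
endfacet
facet normal 0.727 0.174 0.665
outer loop
vertex 2.212 3.102 4.764
vertex 2.176 1.787 5.148
vertex 3.324 2.744 3.642
endloop
endfacet
facet normal -0.063 0.998 0.017
outer loop
vertex -2.527 1.431 0.838
vertex -3.204 1.378 1.435
vertex -2.348 1.427 1.724
endloop
endfacet
facet normal 0.605 0.787 -0.119
outer loop
vertex -2.527 1.431 0.838
vertex -2.348 1.427 1.724
vertex -1.834 0.946 1.157
endloop
endfacet
facet normal 0.594 0.384 -0.706
outer loop
vertex -2.527 1.431 0.838
vertex -1.834 0.946 1.157
vertex -2.371 0.6 0.517
endloop
endfacet
facet normal -0.081 0.346 -0.935
outer loop
vertex -2.527 1.431 0.838
vertex -2.371 0.6 0.517
vertex -3.218 0.867 0.689
endloop
endfacet
facet normal -0.487 0.725 -0.487
outer loop
vertex -2.527 1.431 0.838
vertex -3.218 0.867 0.689
vertex -3.204 1.378 1.435
endloop
endfacet
facet normal 0.823 0.378 0.425
outer loop
vertex -1.834 0.946 1.157
vertex -2.348 1.427 1.724
vertex -2.082 0.593 1.951
endloop
endfacet
facet normal -0.259 0.719 0.645
outer loop
vertex -2.348 1.427 1.724
vertex -3.204 1.378 1.435
vertex -2.929 0.86 2.123
endloop
endfacet
facet normal -0.945 0.277 -0.172
outer loop
vertex -3.204 1.378 1.435
vertex -3.218 0.867 0.689
vertex -3.466 0.514 1.483
endloop
endfacet
facet normal -0.288 -0.336 -0.897
outer loop
vertex -3.218 0.867 0.689
vertex -2.371 0.6 0.517
vertex -2.952 0.033 0.916
endloop
endfacet
facet normal 0.805 -0.273 -0.527
outer loop
vertex -2.371 0.6 0.517
vertex -1.834 0.946 1.157
vertex -2.096 0.082 1.205
endloop
endfacet
facet normal 0.081 -0.346 0.935
outer loop
vertex -2.773 0.029 1.802
vertex -2.082 0.593 1.951
vertex -2.929 0.86 2.123
endloop
endfacet
facet normal -0.594 -0.384 0.706
outer loop
vertex -2.773 0.029 1.802
vertex -2.929 0.86 2.123
vertex -3.466 0.514 1.483
endloop
endfacet
facet normal -0.605 -0.787 0.119
outer loop
vertex -2.773 0.029 1.802
vertex -3.466 0.514 1.483
vertex -2.952 0.033 0.916
endloop
endfacet
facet normal 0.063 -0.998 -0.017
outer loop
vertex -2.773 0.029 1.802
vertex -2.952 0.033 0.916
vertex -2.096 0.082 1.205
endloop
endfacet
facet normal 0.487 -0.725 0.487
outer loop
vertex -2.773 0.029 1.802
vertex -2.096 0.082 1.205
vertex -2.082 0.593 1.951
endloop
endfacet
facet normal 0.288 0.336 0.897
outer loop
vertex -2.929 0.86 2.123
vertex -2.082 0.593 1.951
vertex -2.348 1.427 1.724
endloop
endfacet
facet normal -0.805 0.273 0.527
outer loop
vertex -3.466 0.514 1.483
vertex -2.929 0.86 2.123
vertex -3.204 1.378 1.435
endloop
endfacet
facet normal -0.823 -0.378 -0.425
outer loop
vertex -2.952 0.033 0.916
vertex -3.466 0.514 1.483
vertex -3.218 0.867 0.689
endloop
endfacet
facet normal 0.259 -0.719 -0.645
outer loop
vertex -2.096 0.082 1.205
vertex -2.952 0.033 0.916
vertex -2.371 0.6 0.517
endloop
endfacet
facet normal 0.945 -0.277 0.172
outer loop
vertex -2.082 0.593 1.951
vertex -2.096 0.082 1.205
vertex -1.834 0.946 1.157
endloop
endfacet

endsolid


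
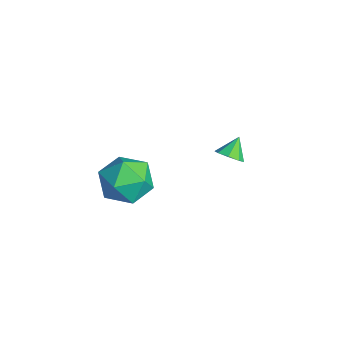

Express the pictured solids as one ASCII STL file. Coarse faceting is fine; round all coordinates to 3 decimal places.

solid 
facet normal 0.450 -0.563 -0.693
outer loop
vertex 0.782 1.883 -1.857
vertex 0.359 2.083 -2.294
vertex 0.93 2.288 -2.09
endloop
endfacet
facet normal 0.502 0.286 0.816
outer loop
vertex 0.782 1.883 -1.857
vertex 0.93 2.288 -2.09
vertex -0.099 2.657 -1.586
endloop
endfacet
facet normal 0.450 -0.564 -0.693
outer loop
vertex 0.93 2.288 -2.09
vertex 0.359 2.083 -2.294
vertex 0.744 2.572 -2.442
endloop
endfacet
facet normal 0.474 0.791 0.388
outer loop
vertex 0.93 2.288 -2.09
vertex 0.744 2.572 -2.442
vertex -0.099 2.657 -1.586
endloop
endfacet
facet normal 0.449 -0.563 -0.694
outer loop
vertex 0.744 2.572 -2.442
vertex 0.359 2.083 -2.294
vertex 0.332 2.57 -2.707
endloop
endfacet
facet normal 0.036 0.997 -0.064
outer loop
vertex 0.744 2.572 -2.442
vertex 0.332 2.57 -2.707
vertex -0.099 2.657 -1.586
endloop
endfacet
facet normal 0.450 -0.563 -0.693
outer loop
vertex 0.332 2.57 -2.707
vertex 0.359 2.083 -2.294
vertex -0.064 2.282 -2.73
endloop
endfacet
facet normal -0.555 0.785 -0.274
outer loop
vertex 0.332 2.57 -2.707
vertex -0.064 2.282 -2.73
vertex -0.099 2.657 -1.586
endloop
endfacet
facet normal 0.449 -0.564 -0.693
outer loop
vertex -0.064 2.282 -2.73
vertex 0.359 2.083 -2.294
vertex -0.212 1.878 -2.497
endloop
endfacet
facet normal -0.953 0.279 -0.121
outer loop
vertex -0.064 2.282 -2.73
vertex -0.212 1.878 -2.497
vertex -0.099 2.657 -1.586
endloop
endfacet
facet normal 0.449 -0.563 -0.694
outer loop
vertex -0.212 1.878 -2.497
vertex 0.359 2.083 -2.294
vertex -0.025 1.593 -2.145
endloop
endfacet
facet normal -0.924 -0.226 0.308
outer loop
vertex -0.212 1.878 -2.497
vertex -0.025 1.593 -2.145
vertex -0.099 2.657 -1.586
endloop
endfacet
facet normal 0.449 -0.563 -0.694
outer loop
vertex -0.025 1.593 -2.145
vertex 0.359 2.083 -2.294
vertex 0.387 1.595 -1.88
endloop
endfacet
facet normal -0.486 -0.433 0.759
outer loop
vertex -0.025 1.593 -2.145
vertex 0.387 1.595 -1.88
vertex -0.099 2.657 -1.586
endloop
endfacet
facet normal 0.450 -0.562 -0.693
outer loop
vertex 0.387 1.595 -1.88
vertex 0.359 2.083 -2.294
vertex 0.782 1.883 -1.857
endloop
endfacet
facet normal 0.104 -0.221 0.970
outer loop
vertex 0.387 1.595 -1.88
vertex 0.782 1.883 -1.857
vertex -0.099 2.657 -1.586
endloop
endfacet
facet normal -0.226 0.966 -0.125
outer loop
vertex 2.992 -1.901 -0.559
vertex 1.838 -2.179 -0.623
vertex 2.331 -1.928 0.428
endloop
endfacet
facet normal 0.365 0.891 0.269
outer loop
vertex 2.992 -1.901 -0.559
vertex 2.331 -1.928 0.428
vertex 3.43 -2.38 0.435
endloop
endfacet
facet normal 0.842 0.527 -0.117
outer loop
vertex 2.992 -1.901 -0.559
vertex 3.43 -2.38 0.435
vertex 3.616 -2.91 -0.612
endloop
endfacet
facet normal 0.545 0.377 -0.749
outer loop
vertex 2.992 -1.901 -0.559
vertex 3.616 -2.91 -0.612
vertex 2.632 -2.785 -1.266
endloop
endfacet
facet normal -0.114 0.648 -0.753
outer loop
vertex 2.992 -1.901 -0.559
vertex 2.632 -2.785 -1.266
vertex 1.838 -2.179 -0.623
endloop
endfacet
facet normal 0.200 0.500 0.842
outer loop
vertex 3.43 -2.38 0.435
vertex 2.331 -1.928 0.428
vertex 2.548 -2.955 0.986
endloop
endfacet
facet normal -0.756 0.621 0.206
outer loop
vertex 2.331 -1.928 0.428
vertex 1.838 -2.179 -0.623
vertex 1.564 -2.83 0.332
endloop
endfacet
facet normal -0.576 0.106 -0.811
outer loop
vertex 1.838 -2.179 -0.623
vertex 2.632 -2.785 -1.266
vertex 1.75 -3.36 -0.715
endloop
endfacet
facet normal 0.492 -0.333 -0.804
outer loop
vertex 2.632 -2.785 -1.266
vertex 3.616 -2.91 -0.612
vertex 2.849 -3.812 -0.708
endloop
endfacet
facet normal 0.972 -0.089 0.218
outer loop
vertex 3.616 -2.91 -0.612
vertex 3.43 -2.38 0.435
vertex 3.342 -3.561 0.343
endloop
endfacet
facet normal -0.545 -0.377 0.749
outer loop
vertex 2.188 -3.839 0.279
vertex 2.548 -2.955 0.986
vertex 1.564 -2.83 0.332
endloop
endfacet
facet normal -0.842 -0.527 0.117
outer loop
vertex 2.188 -3.839 0.279
vertex 1.564 -2.83 0.332
vertex 1.75 -3.36 -0.715
endloop
endfacet
facet normal -0.365 -0.891 -0.269
outer loop
vertex 2.188 -3.839 0.279
vertex 1.75 -3.36 -0.715
vertex 2.849 -3.812 -0.708
endloop
endfacet
facet normal 0.226 -0.966 0.125
outer loop
vertex 2.188 -3.839 0.279
vertex 2.849 -3.812 -0.708
vertex 3.342 -3.561 0.343
endloop
endfacet
facet normal 0.114 -0.648 0.753
outer loop
vertex 2.188 -3.839 0.279
vertex 3.342 -3.561 0.343
vertex 2.548 -2.955 0.986
endloop
endfacet
facet normal -0.492 0.333 0.804
outer loop
vertex 1.564 -2.83 0.332
vertex 2.548 -2.955 0.986
vertex 2.331 -1.928 0.428
endloop
endfacet
facet normal -0.972 0.089 -0.218
outer loop
vertex 1.75 -3.36 -0.715
vertex 1.564 -2.83 0.332
vertex 1.838 -2.179 -0.623
endloop
endfacet
facet normal -0.200 -0.500 -0.842
outer loop
vertex 2.849 -3.812 -0.708
vertex 1.75 -3.36 -0.715
vertex 2.632 -2.785 -1.266
endloop
endfacet
facet normal 0.756 -0.621 -0.206
outer loop
vertex 3.342 -3.561 0.343
vertex 2.849 -3.812 -0.708
vertex 3.616 -2.91 -0.612
endloop
endfacet
facet normal 0.576 -0.106 0.811
outer loop
vertex 2.548 -2.955 0.986
vertex 3.342 -3.561 0.343
vertex 3.43 -2.38 0.435
endloop
endfacet

endsolid


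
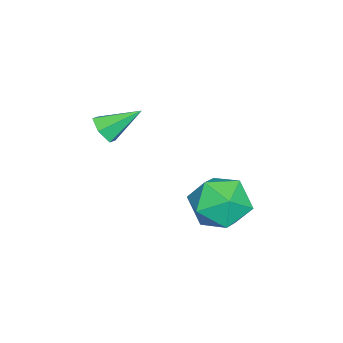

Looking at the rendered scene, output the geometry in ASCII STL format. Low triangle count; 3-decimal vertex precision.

solid 
facet normal 0.324 -0.758 -0.567
outer loop
vertex 0.104 -2.326 2.519
vertex -0.376 -2.347 2.273
vertex 0.015 -2.032 2.075
endloop
endfacet
facet normal 0.761 0.601 0.245
outer loop
vertex 0.104 -2.326 2.519
vertex 0.015 -2.032 2.075
vertex -0.784 -1.393 2.987
endloop
endfacet
facet normal 0.324 -0.758 -0.567
outer loop
vertex 0.015 -2.032 2.075
vertex -0.376 -2.347 2.273
vertex -0.465 -2.053 1.829
endloop
endfacet
facet normal 0.190 0.875 -0.446
outer loop
vertex 0.015 -2.032 2.075
vertex -0.465 -2.053 1.829
vertex -0.784 -1.393 2.987
endloop
endfacet
facet normal 0.325 -0.757 -0.567
outer loop
vertex -0.465 -2.053 1.829
vertex -0.376 -2.347 2.273
vertex -0.856 -2.369 2.027
endloop
endfacet
facet normal -0.684 0.537 -0.494
outer loop
vertex -0.465 -2.053 1.829
vertex -0.856 -2.369 2.027
vertex -0.784 -1.393 2.987
endloop
endfacet
facet normal 0.325 -0.757 -0.567
outer loop
vertex -0.856 -2.369 2.027
vertex -0.376 -2.347 2.273
vertex -0.767 -2.663 2.471
endloop
endfacet
facet normal -0.986 -0.074 0.149
outer loop
vertex -0.856 -2.369 2.027
vertex -0.767 -2.663 2.471
vertex -0.784 -1.393 2.987
endloop
endfacet
facet normal 0.325 -0.757 -0.567
outer loop
vertex -0.767 -2.663 2.471
vertex -0.376 -2.347 2.273
vertex -0.287 -2.641 2.717
endloop
endfacet
facet normal -0.415 -0.347 0.841
outer loop
vertex -0.767 -2.663 2.471
vertex -0.287 -2.641 2.717
vertex -0.784 -1.393 2.987
endloop
endfacet
facet normal 0.324 -0.758 -0.567
outer loop
vertex -0.287 -2.641 2.717
vertex -0.376 -2.347 2.273
vertex 0.104 -2.326 2.519
endloop
endfacet
facet normal 0.458 -0.010 0.889
outer loop
vertex -0.287 -2.641 2.717
vertex 0.104 -2.326 2.519
vertex -0.784 -1.393 2.987
endloop
endfacet
facet normal -0.558 0.789 0.257
outer loop
vertex -1.42 1.66 -0.822
vertex -2.266 1.102 -0.947
vertex -1.804 1.132 -0.037
endloop
endfacet
facet normal 0.077 0.809 0.582
outer loop
vertex -1.42 1.66 -0.822
vertex -1.804 1.132 -0.037
vertex -0.797 1.15 -0.195
endloop
endfacet
facet normal 0.583 0.808 0.078
outer loop
vertex -1.42 1.66 -0.822
vertex -0.797 1.15 -0.195
vertex -0.636 1.131 -1.202
endloop
endfacet
facet normal 0.261 0.788 -0.558
outer loop
vertex -1.42 1.66 -0.822
vertex -0.636 1.131 -1.202
vertex -1.543 1.102 -1.667
endloop
endfacet
facet normal -0.445 0.776 -0.447
outer loop
vertex -1.42 1.66 -0.822
vertex -1.543 1.102 -1.667
vertex -2.266 1.102 -0.947
endloop
endfacet
facet normal 0.148 0.212 0.966
outer loop
vertex -0.797 1.15 -0.195
vertex -1.804 1.132 -0.037
vertex -1.257 0.278 0.067
endloop
endfacet
facet normal -0.880 0.178 0.441
outer loop
vertex -1.804 1.132 -0.037
vertex -2.266 1.102 -0.947
vertex -2.164 0.249 -0.398
endloop
endfacet
facet normal -0.697 0.157 -0.700
outer loop
vertex -2.266 1.102 -0.947
vertex -1.543 1.102 -1.667
vertex -2.003 0.23 -1.405
endloop
endfacet
facet normal 0.444 0.178 -0.878
outer loop
vertex -1.543 1.102 -1.667
vertex -0.636 1.131 -1.202
vertex -0.996 0.248 -1.563
endloop
endfacet
facet normal 0.966 0.212 0.150
outer loop
vertex -0.636 1.131 -1.202
vertex -0.797 1.15 -0.195
vertex -0.534 0.278 -0.653
endloop
endfacet
facet normal -0.261 -0.788 0.558
outer loop
vertex -1.38 -0.28 -0.778
vertex -1.257 0.278 0.067
vertex -2.164 0.249 -0.398
endloop
endfacet
facet normal -0.583 -0.808 -0.078
outer loop
vertex -1.38 -0.28 -0.778
vertex -2.164 0.249 -0.398
vertex -2.003 0.23 -1.405
endloop
endfacet
facet normal -0.077 -0.809 -0.582
outer loop
vertex -1.38 -0.28 -0.778
vertex -2.003 0.23 -1.405
vertex -0.996 0.248 -1.563
endloop
endfacet
facet normal 0.558 -0.789 -0.257
outer loop
vertex -1.38 -0.28 -0.778
vertex -0.996 0.248 -1.563
vertex -0.534 0.278 -0.653
endloop
endfacet
facet normal 0.445 -0.776 0.447
outer loop
vertex -1.38 -0.28 -0.778
vertex -0.534 0.278 -0.653
vertex -1.257 0.278 0.067
endloop
endfacet
facet normal -0.444 -0.178 0.878
outer loop
vertex -2.164 0.249 -0.398
vertex -1.257 0.278 0.067
vertex -1.804 1.132 -0.037
endloop
endfacet
facet normal -0.966 -0.212 -0.150
outer loop
vertex -2.003 0.23 -1.405
vertex -2.164 0.249 -0.398
vertex -2.266 1.102 -0.947
endloop
endfacet
facet normal -0.148 -0.212 -0.966
outer loop
vertex -0.996 0.248 -1.563
vertex -2.003 0.23 -1.405
vertex -1.543 1.102 -1.667
endloop
endfacet
facet normal 0.880 -0.178 -0.441
outer loop
vertex -0.534 0.278 -0.653
vertex -0.996 0.248 -1.563
vertex -0.636 1.131 -1.202
endloop
endfacet
facet normal 0.697 -0.157 0.700
outer loop
vertex -1.257 0.278 0.067
vertex -0.534 0.278 -0.653
vertex -0.797 1.15 -0.195
endloop
endfacet

endsolid


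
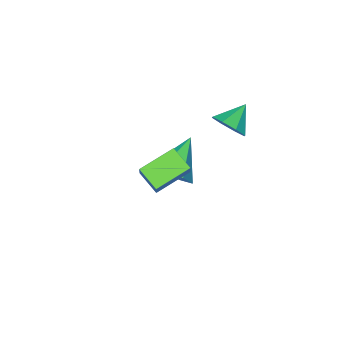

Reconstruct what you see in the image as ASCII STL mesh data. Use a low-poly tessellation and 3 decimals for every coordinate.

solid 
facet normal -0.378 -0.425 -0.823
outer loop
vertex 2.13 -0.708 1.931
vertex 0.676 -0.423 2.451
vertex 2.139 0.24 1.437
endloop
endfacet
facet normal 0.926 -0.182 -0.332
outer loop
vertex 2.604 0.763 2.449
vertex 2.13 -0.708 1.931
vertex 2.139 0.24 1.437
endloop
endfacet
facet normal -0.378 -0.424 -0.823
outer loop
vertex 2.139 0.24 1.437
vertex 0.676 -0.423 2.451
vertex 0.686 0.526 1.957
endloop
endfacet
facet normal 0.009 0.887 -0.462
outer loop
vertex 0.686 0.526 1.957
vertex 2.604 0.763 2.449
vertex 2.139 0.24 1.437
endloop
endfacet
facet normal -0.009 -0.887 0.462
outer loop
vertex 2.13 -0.708 1.931
vertex 1.141 0.1 3.463
vertex 0.676 -0.423 2.451
endloop
endfacet
facet normal 0.926 -0.182 -0.331
outer loop
vertex 2.594 -0.186 2.943
vertex 2.13 -0.708 1.931
vertex 2.604 0.763 2.449
endloop
endfacet
facet normal -0.009 -0.887 0.462
outer loop
vertex 2.594 -0.186 2.943
vertex 1.141 0.1 3.463
vertex 2.13 -0.708 1.931
endloop
endfacet
facet normal -0.926 0.182 0.331
outer loop
vertex 0.676 -0.423 2.451
vertex 1.141 0.1 3.463
vertex 0.686 0.526 1.957
endloop
endfacet
facet normal 0.009 0.887 -0.462
outer loop
vertex 1.15 1.048 2.969
vertex 2.604 0.763 2.449
vertex 0.686 0.526 1.957
endloop
endfacet
facet normal -0.926 0.181 0.331
outer loop
vertex 0.686 0.526 1.957
vertex 1.141 0.1 3.463
vertex 1.15 1.048 2.969
endloop
endfacet
facet normal 0.378 0.424 0.823
outer loop
vertex 1.15 1.048 2.969
vertex 2.594 -0.186 2.943
vertex 2.604 0.763 2.449
endloop
endfacet
facet normal 0.378 0.425 0.822
outer loop
vertex 1.141 0.1 3.463
vertex 2.594 -0.186 2.943
vertex 1.15 1.048 2.969
endloop
endfacet
facet normal 0.831 0.088 -0.549
outer loop
vertex -1.579 -0.136 3.067
vertex -2.019 -0.246 2.383
vertex -1.793 0.404 2.829
endloop
endfacet
facet normal -0.063 0.381 0.922
outer loop
vertex -1.579 -0.136 3.067
vertex -1.793 0.404 2.829
vertex -3.041 -0.354 3.057
endloop
endfacet
facet normal 0.832 0.087 -0.549
outer loop
vertex -1.793 0.404 2.829
vertex -2.019 -0.246 2.383
vertex -2.139 0.564 2.33
endloop
endfacet
facet normal -0.377 0.774 0.509
outer loop
vertex -1.793 0.404 2.829
vertex -2.139 0.564 2.33
vertex -3.041 -0.354 3.057
endloop
endfacet
facet normal 0.831 0.087 -0.549
outer loop
vertex -2.139 0.564 2.33
vertex -2.019 -0.246 2.383
vertex -2.415 0.249 1.862
endloop
endfacet
facet normal -0.726 0.687 -0.034
outer loop
vertex -2.139 0.564 2.33
vertex -2.415 0.249 1.862
vertex -3.041 -0.354 3.057
endloop
endfacet
facet normal 0.832 0.089 -0.548
outer loop
vertex -2.415 0.249 1.862
vertex -2.019 -0.246 2.383
vertex -2.458 -0.355 1.699
endloop
endfacet
facet normal -0.906 0.169 -0.389
outer loop
vertex -2.415 0.249 1.862
vertex -2.458 -0.355 1.699
vertex -3.041 -0.354 3.057
endloop
endfacet
facet normal 0.832 0.089 -0.548
outer loop
vertex -2.458 -0.355 1.699
vertex -2.019 -0.246 2.383
vertex -2.244 -0.895 1.936
endloop
endfacet
facet normal -0.810 -0.473 -0.347
outer loop
vertex -2.458 -0.355 1.699
vertex -2.244 -0.895 1.936
vertex -3.041 -0.354 3.057
endloop
endfacet
facet normal 0.832 0.089 -0.548
outer loop
vertex -2.244 -0.895 1.936
vertex -2.019 -0.246 2.383
vertex -1.898 -1.055 2.435
endloop
endfacet
facet normal -0.495 -0.866 0.066
outer loop
vertex -2.244 -0.895 1.936
vertex -1.898 -1.055 2.435
vertex -3.041 -0.354 3.057
endloop
endfacet
facet normal 0.831 0.089 -0.548
outer loop
vertex -1.898 -1.055 2.435
vertex -2.019 -0.246 2.383
vertex -1.623 -0.74 2.903
endloop
endfacet
facet normal -0.146 -0.779 0.610
outer loop
vertex -1.898 -1.055 2.435
vertex -1.623 -0.74 2.903
vertex -3.041 -0.354 3.057
endloop
endfacet
facet normal 0.831 0.088 -0.549
outer loop
vertex -1.623 -0.74 2.903
vertex -2.019 -0.246 2.383
vertex -1.579 -0.136 3.067
endloop
endfacet
facet normal 0.033 -0.264 0.964
outer loop
vertex -1.623 -0.74 2.903
vertex -1.579 -0.136 3.067
vertex -3.041 -0.354 3.057
endloop
endfacet
facet normal 0.794 0.253 -0.553
outer loop
vertex -0.684 -2.706 -1.456
vertex -1.242 -2.742 -2.273
vertex -1.159 -1.895 -1.767
endloop
endfacet
facet normal 0.025 0.371 0.928
outer loop
vertex -0.684 -2.706 -1.456
vertex -1.159 -1.895 -1.767
vertex -2.798 -3.238 -1.187
endloop
endfacet
facet normal 0.793 0.253 -0.554
outer loop
vertex -1.159 -1.895 -1.767
vertex -1.242 -2.742 -2.273
vertex -1.718 -1.931 -2.583
endloop
endfacet
facet normal -0.527 0.784 0.327
outer loop
vertex -1.159 -1.895 -1.767
vertex -1.718 -1.931 -2.583
vertex -2.798 -3.238 -1.187
endloop
endfacet
facet normal 0.793 0.253 -0.554
outer loop
vertex -1.718 -1.931 -2.583
vertex -1.242 -2.742 -2.273
vertex -1.801 -2.778 -3.089
endloop
endfacet
facet normal -0.870 0.313 -0.381
outer loop
vertex -1.718 -1.931 -2.583
vertex -1.801 -2.778 -3.089
vertex -2.798 -3.238 -1.187
endloop
endfacet
facet normal 0.793 0.253 -0.554
outer loop
vertex -1.801 -2.778 -3.089
vertex -1.242 -2.742 -2.273
vertex -1.326 -3.589 -2.779
endloop
endfacet
facet normal -0.661 -0.573 -0.485
outer loop
vertex -1.801 -2.778 -3.089
vertex -1.326 -3.589 -2.779
vertex -2.798 -3.238 -1.187
endloop
endfacet
facet normal 0.793 0.252 -0.554
outer loop
vertex -1.326 -3.589 -2.779
vertex -1.242 -2.742 -2.273
vertex -0.767 -3.553 -1.962
endloop
endfacet
facet normal -0.108 -0.987 0.118
outer loop
vertex -1.326 -3.589 -2.779
vertex -0.767 -3.553 -1.962
vertex -2.798 -3.238 -1.187
endloop
endfacet
facet normal 0.794 0.253 -0.553
outer loop
vertex -0.767 -3.553 -1.962
vertex -1.242 -2.742 -2.273
vertex -0.684 -2.706 -1.456
endloop
endfacet
facet normal 0.235 -0.515 0.824
outer loop
vertex -0.767 -3.553 -1.962
vertex -0.684 -2.706 -1.456
vertex -2.798 -3.238 -1.187
endloop
endfacet

endsolid


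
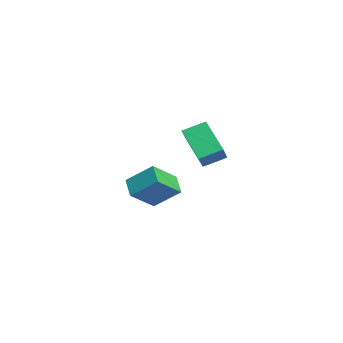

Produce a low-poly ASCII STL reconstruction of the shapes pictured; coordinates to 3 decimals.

solid 
facet normal -0.908 -0.018 0.418
outer loop
vertex -1.975 1.972 -2.637
vertex -2.487 3.096 -3.701
vertex -2.398 0.865 -3.605
endloop
endfacet
facet normal 0.313 -0.690 0.652
outer loop
vertex -1.453 0.884 -4.039
vertex -1.975 1.972 -2.637
vertex -2.398 0.865 -3.605
endloop
endfacet
facet normal -0.908 -0.018 0.418
outer loop
vertex -2.398 0.865 -3.605
vertex -2.487 3.096 -3.701
vertex -2.91 1.989 -4.668
endloop
endfacet
facet normal -0.276 -0.724 -0.632
outer loop
vertex -2.91 1.989 -4.668
vertex -1.453 0.884 -4.039
vertex -2.398 0.865 -3.605
endloop
endfacet
facet normal 0.276 0.724 0.632
outer loop
vertex -1.975 1.972 -2.637
vertex -1.542 3.115 -4.135
vertex -2.487 3.096 -3.701
endloop
endfacet
facet normal 0.314 -0.690 0.652
outer loop
vertex -1.03 1.991 -3.072
vertex -1.975 1.972 -2.637
vertex -1.453 0.884 -4.039
endloop
endfacet
facet normal 0.276 0.724 0.632
outer loop
vertex -1.03 1.991 -3.072
vertex -1.542 3.115 -4.135
vertex -1.975 1.972 -2.637
endloop
endfacet
facet normal -0.314 0.690 -0.653
outer loop
vertex -2.487 3.096 -3.701
vertex -1.542 3.115 -4.135
vertex -2.91 1.989 -4.668
endloop
endfacet
facet normal -0.276 -0.724 -0.632
outer loop
vertex -1.965 2.008 -5.103
vertex -1.453 0.884 -4.039
vertex -2.91 1.989 -4.668
endloop
endfacet
facet normal -0.314 0.690 -0.652
outer loop
vertex -2.91 1.989 -4.668
vertex -1.542 3.115 -4.135
vertex -1.965 2.008 -5.103
endloop
endfacet
facet normal 0.908 0.018 -0.418
outer loop
vertex -1.965 2.008 -5.103
vertex -1.03 1.991 -3.072
vertex -1.453 0.884 -4.039
endloop
endfacet
facet normal 0.908 0.018 -0.418
outer loop
vertex -1.542 3.115 -4.135
vertex -1.03 1.991 -3.072
vertex -1.965 2.008 -5.103
endloop
endfacet
facet normal -0.674 0.273 -0.686
outer loop
vertex 0.981 2.767 0.407
vertex 0.97 3.766 0.816
vertex 2.192 3.198 -0.612
endloop
endfacet
facet normal 0.011 -0.925 -0.379
outer loop
vertex 3.19 2.794 0.404
vertex 0.981 2.767 0.407
vertex 2.192 3.198 -0.612
endloop
endfacet
facet normal -0.674 0.274 -0.686
outer loop
vertex 2.192 3.198 -0.612
vertex 0.97 3.766 0.816
vertex 2.181 4.197 -0.202
endloop
endfacet
facet normal 0.739 0.263 -0.621
outer loop
vertex 2.181 4.197 -0.202
vertex 3.19 2.794 0.404
vertex 2.192 3.198 -0.612
endloop
endfacet
facet normal -0.739 -0.262 0.621
outer loop
vertex 0.981 2.767 0.407
vertex 1.968 3.362 1.832
vertex 0.97 3.766 0.816
endloop
endfacet
facet normal 0.011 -0.925 -0.379
outer loop
vertex 1.979 2.363 1.422
vertex 0.981 2.767 0.407
vertex 3.19 2.794 0.404
endloop
endfacet
facet normal -0.738 -0.263 0.621
outer loop
vertex 1.979 2.363 1.422
vertex 1.968 3.362 1.832
vertex 0.981 2.767 0.407
endloop
endfacet
facet normal -0.011 0.925 0.379
outer loop
vertex 0.97 3.766 0.816
vertex 1.968 3.362 1.832
vertex 2.181 4.197 -0.202
endloop
endfacet
facet normal 0.738 0.263 -0.621
outer loop
vertex 3.179 3.793 0.813
vertex 3.19 2.794 0.404
vertex 2.181 4.197 -0.202
endloop
endfacet
facet normal -0.011 0.925 0.379
outer loop
vertex 2.181 4.197 -0.202
vertex 1.968 3.362 1.832
vertex 3.179 3.793 0.813
endloop
endfacet
facet normal 0.674 -0.273 0.686
outer loop
vertex 3.179 3.793 0.813
vertex 1.979 2.363 1.422
vertex 3.19 2.794 0.404
endloop
endfacet
facet normal 0.674 -0.274 0.686
outer loop
vertex 1.968 3.362 1.832
vertex 1.979 2.363 1.422
vertex 3.179 3.793 0.813
endloop
endfacet

endsolid
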